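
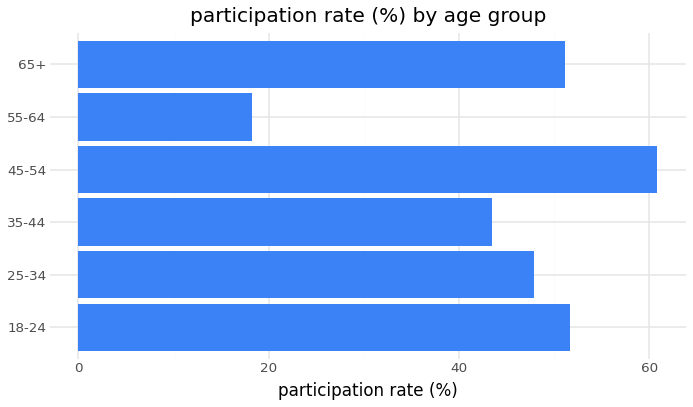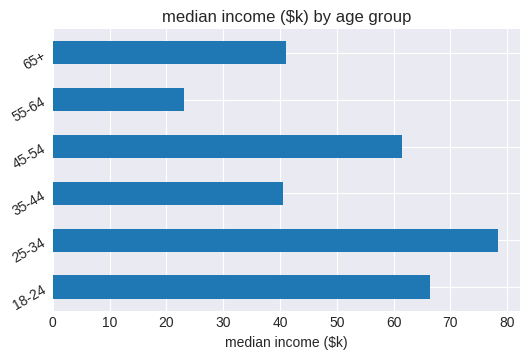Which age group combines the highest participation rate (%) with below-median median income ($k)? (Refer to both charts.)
65+

Chart 2 median median income ($k) ≈ 50; below-median age groups: 35-44, 55-64, 65+. Among those, 65+ has the highest participation rate (%) (≈ 50).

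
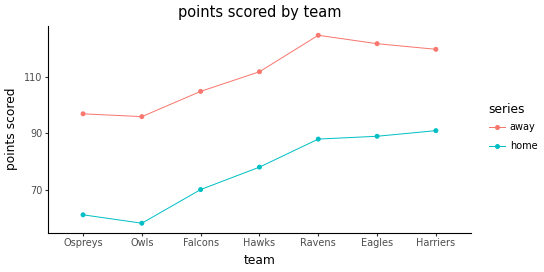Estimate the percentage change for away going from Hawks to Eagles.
≈ +9.1%

Hawks ≈ 110, Eagles ≈ 120; (120 − 110) / 110 ≈ +9.1%.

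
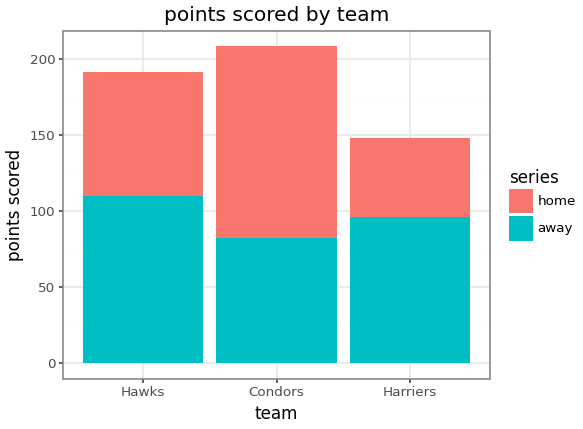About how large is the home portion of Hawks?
≈ 80

home top ≈ 200, bottom ≈ 120; segment ≈ 80.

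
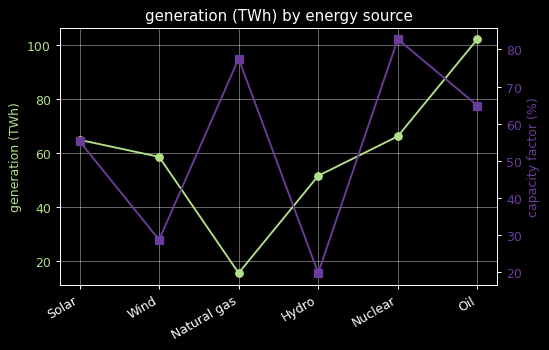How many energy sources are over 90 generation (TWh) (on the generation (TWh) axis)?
1

Above 90: Oil.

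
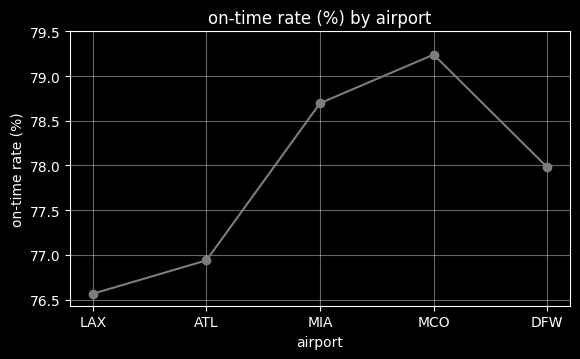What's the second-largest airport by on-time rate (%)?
MIA

Top 3: MCO ≈ 79.0, MIA ≈ 78.5, DFW ≈ 78.0.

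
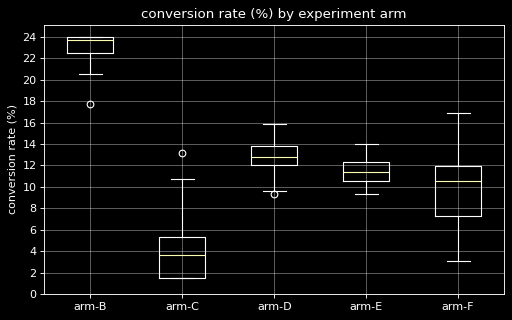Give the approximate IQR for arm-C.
≈ 4

Q3 ≈ 6, Q1 ≈ 2; IQR ≈ 4.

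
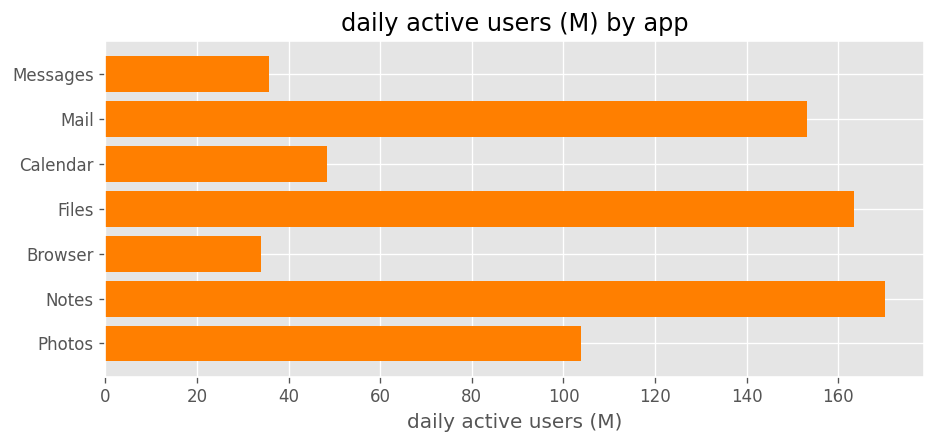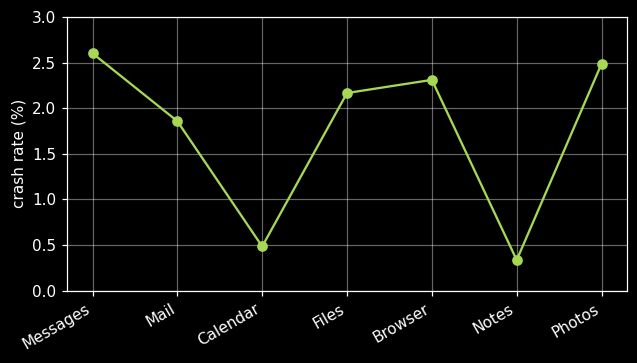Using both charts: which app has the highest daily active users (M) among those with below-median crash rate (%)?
Notes

Chart 2 median crash rate (%) ≈ 2; below-median apps: Mail, Calendar, Notes. Among those, Notes has the highest daily active users (M) (≈ 180).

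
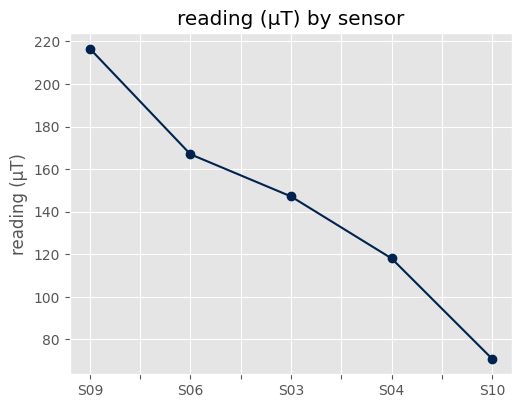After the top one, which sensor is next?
Top 3: S09 ≈ 220, S06 ≈ 160, S03 ≈ 140.

S06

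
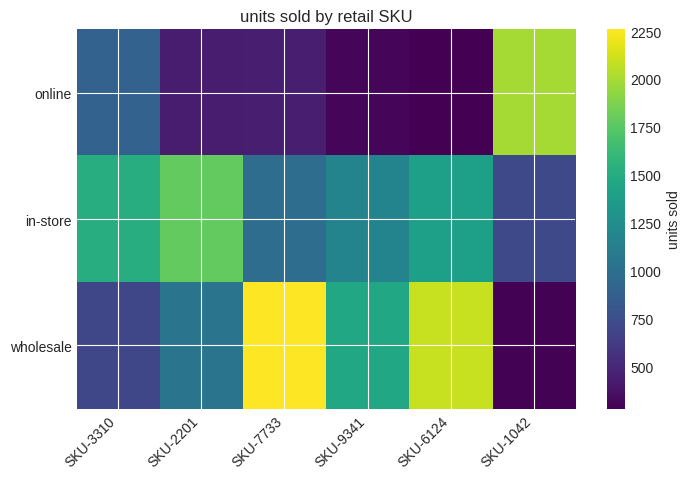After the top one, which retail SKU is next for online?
Top 3 for online: SKU-1042 ≈ 2000, SKU-3310 ≈ 800, SKU-7733 ≈ 400.

SKU-3310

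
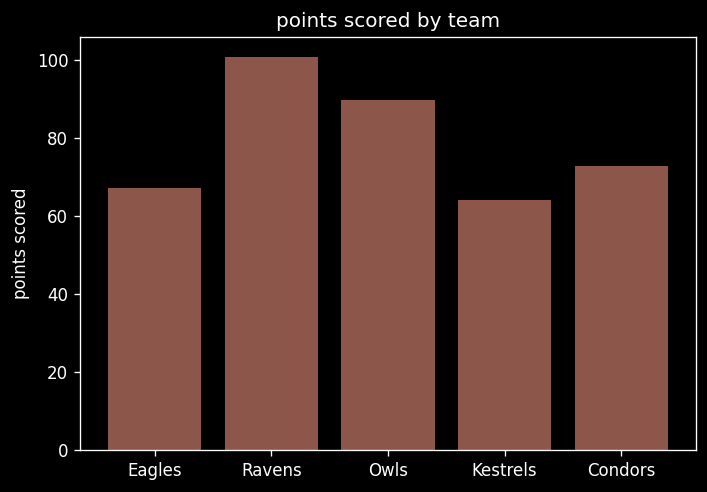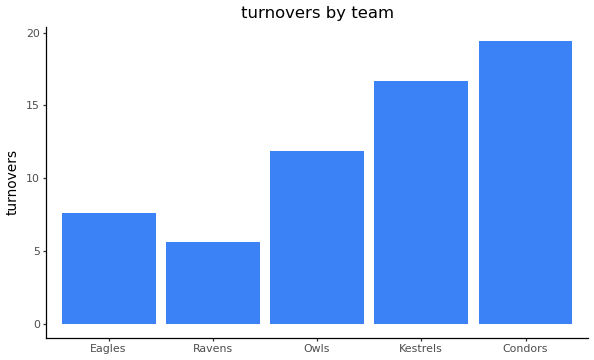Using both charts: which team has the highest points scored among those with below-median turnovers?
Chart 2 median turnovers ≈ 12; below-median teams: Eagles, Ravens. Among those, Ravens has the highest points scored (≈ 100).

Ravens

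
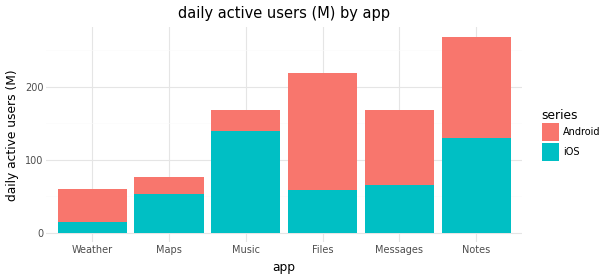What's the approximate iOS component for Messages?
iOS top ≈ 75, bottom ≈ 0; segment ≈ 75.

≈ 75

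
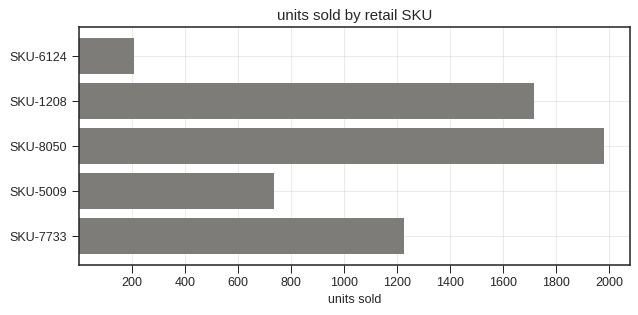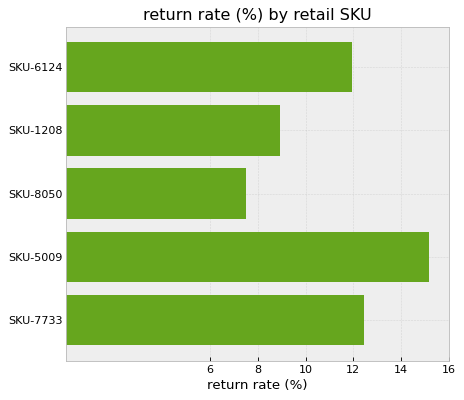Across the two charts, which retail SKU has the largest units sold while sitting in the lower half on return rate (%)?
Chart 2 median return rate (%) ≈ 12; below-median retail SKUs: SKU-1208, SKU-8050. Among those, SKU-8050 has the highest units sold (≈ 2000).

SKU-8050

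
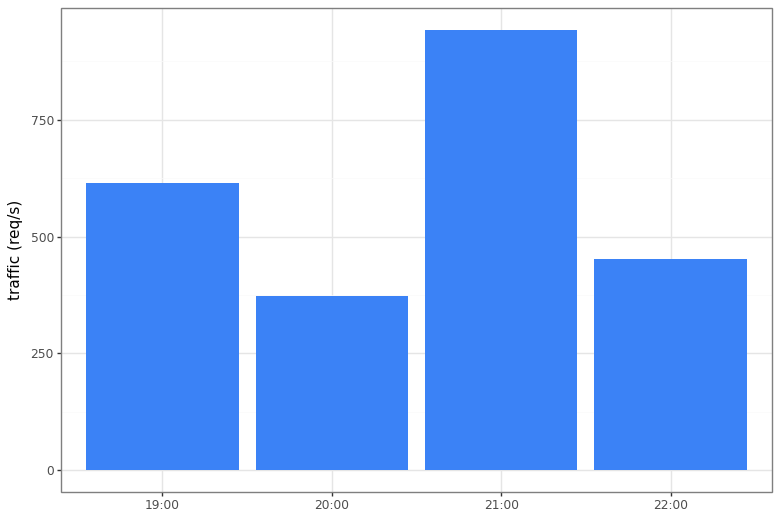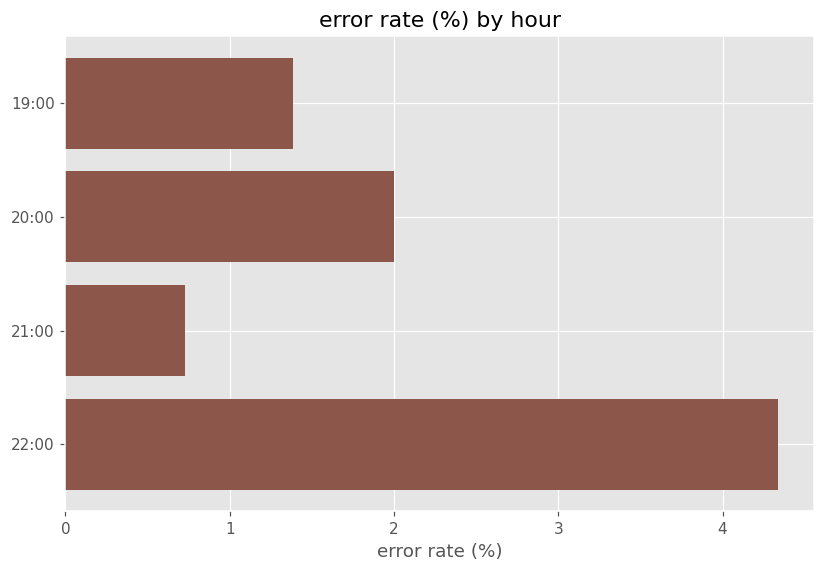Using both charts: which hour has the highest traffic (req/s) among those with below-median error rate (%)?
Chart 2 median error rate (%) ≈ 1.5; below-median hours: 19:00, 21:00. Among those, 21:00 has the highest traffic (req/s) (≈ 900).

21:00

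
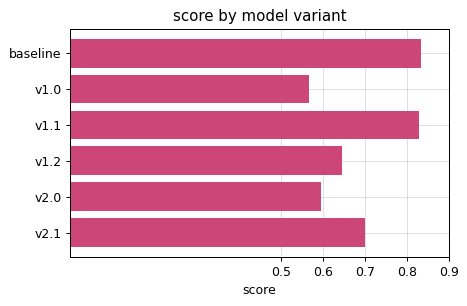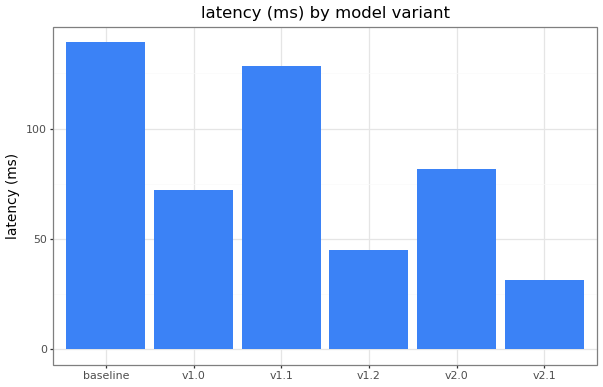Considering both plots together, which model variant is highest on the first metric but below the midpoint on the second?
Chart 2 median latency (ms) ≈ 80; below-median model variants: v1.0, v1.2, v2.1. Among those, v2.1 has the highest score (≈ 0.7).

v2.1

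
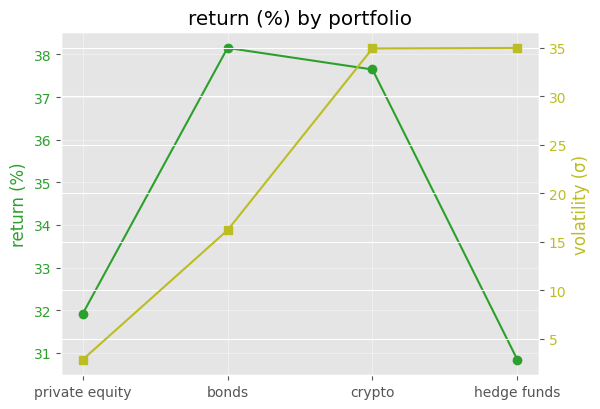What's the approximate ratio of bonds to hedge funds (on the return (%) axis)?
bonds ≈ 38, hedge funds ≈ 31; 38/31 ≈ 1.23.

≈ 1.23×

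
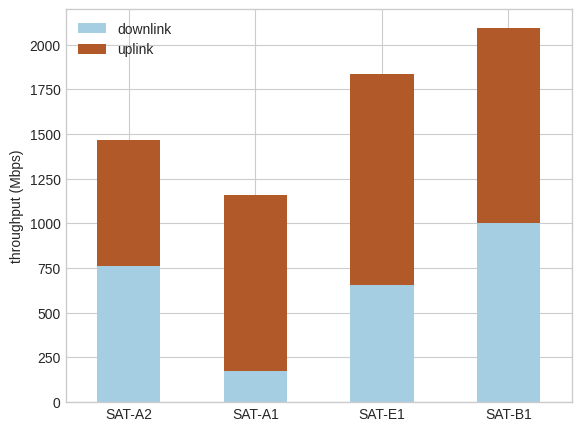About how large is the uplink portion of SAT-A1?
uplink top ≈ 1200, bottom ≈ 200; segment ≈ 1000.

≈ 1000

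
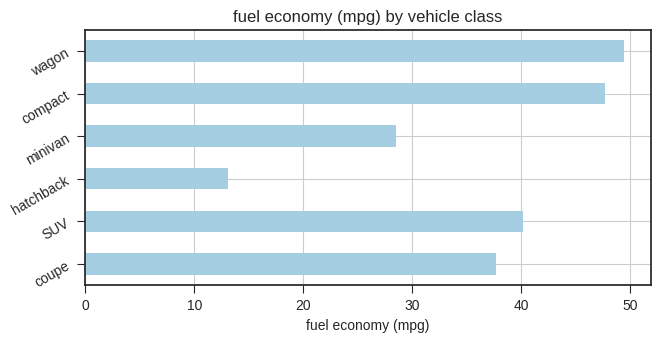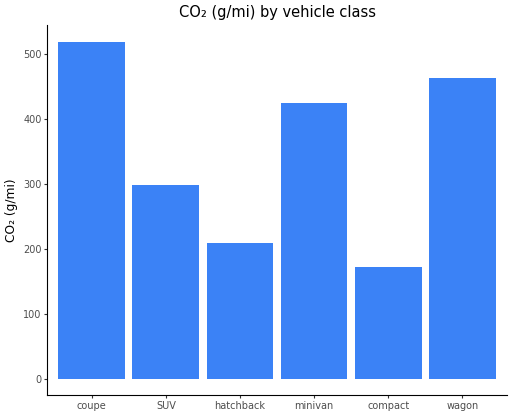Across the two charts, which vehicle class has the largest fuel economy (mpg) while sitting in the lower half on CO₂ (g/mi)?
Chart 2 median CO₂ (g/mi) ≈ 350; below-median vehicle classes: SUV, hatchback, compact. Among those, compact has the highest fuel economy (mpg) (≈ 50).

compact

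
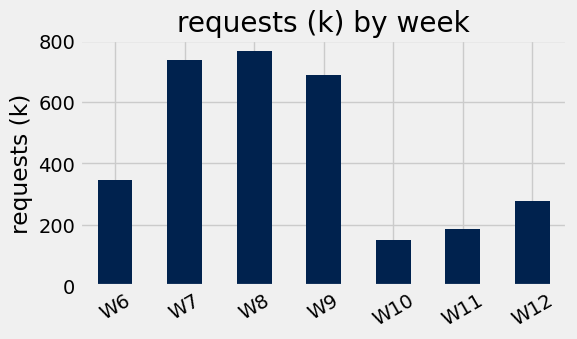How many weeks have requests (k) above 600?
3

Above 600: W7, W8, W9.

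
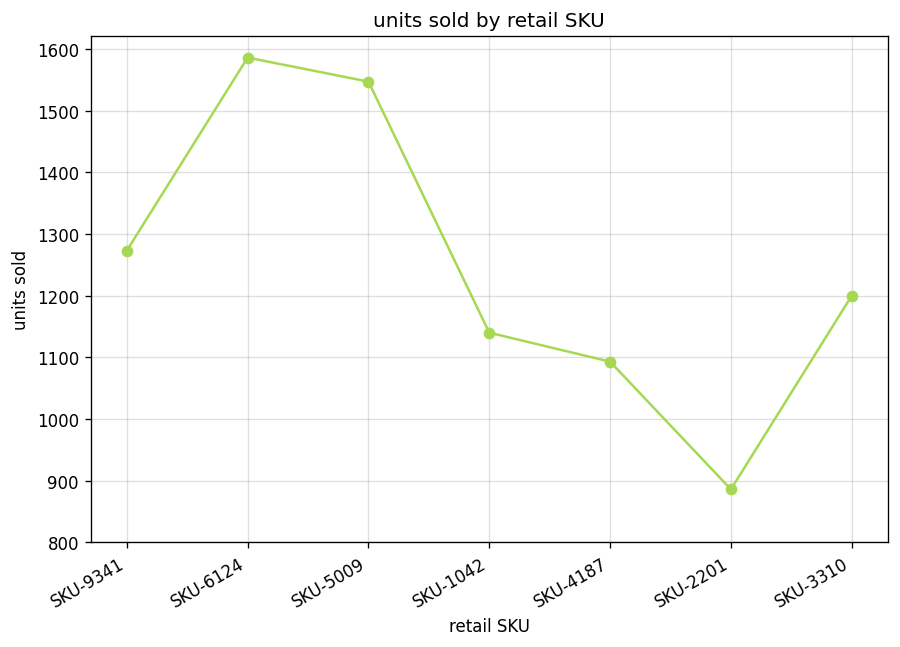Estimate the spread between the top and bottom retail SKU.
≈ 700

Max SKU-6124 ≈ 1600, min SKU-2201 ≈ 900; range ≈ 700.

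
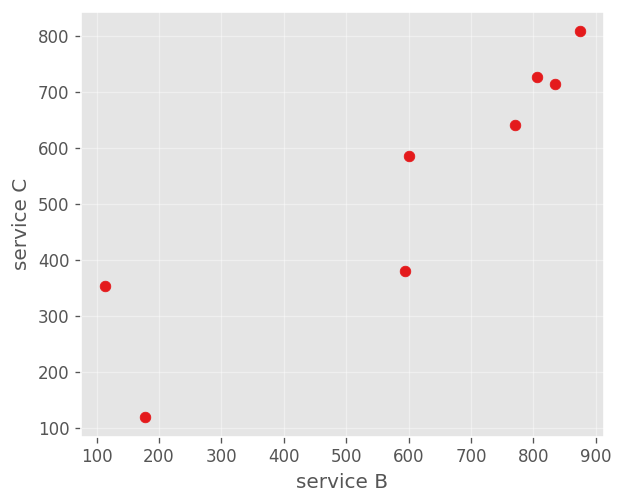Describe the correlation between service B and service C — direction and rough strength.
positive, strong

Points are positively correlated; strong (|r| ≈ 0.9).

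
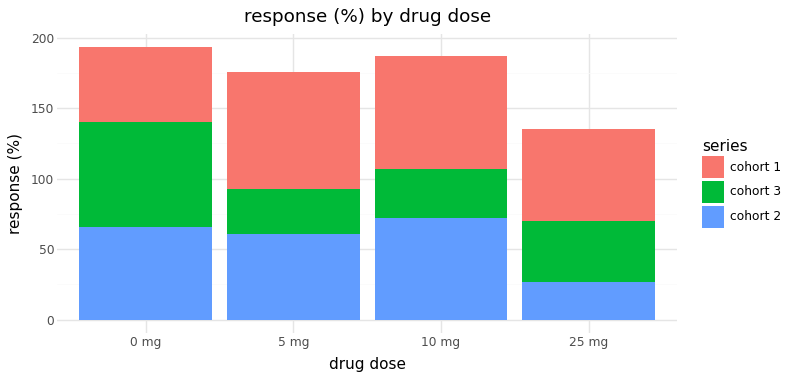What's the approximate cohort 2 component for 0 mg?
≈ 60

cohort 2 top ≈ 60, bottom ≈ 0; segment ≈ 60.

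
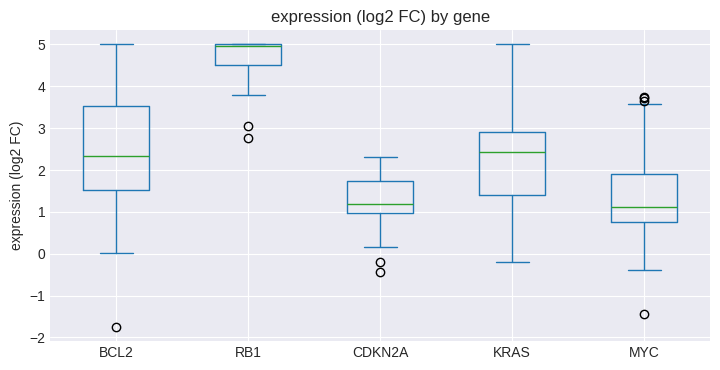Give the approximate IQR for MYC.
≈ 1.0

Q3 ≈ 2.0, Q1 ≈ 1.0; IQR ≈ 1.0.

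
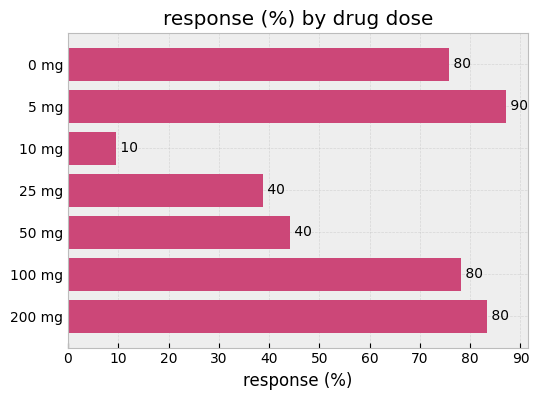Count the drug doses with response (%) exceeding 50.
4

Above 50: 0 mg, 5 mg, 100 mg, 200 mg.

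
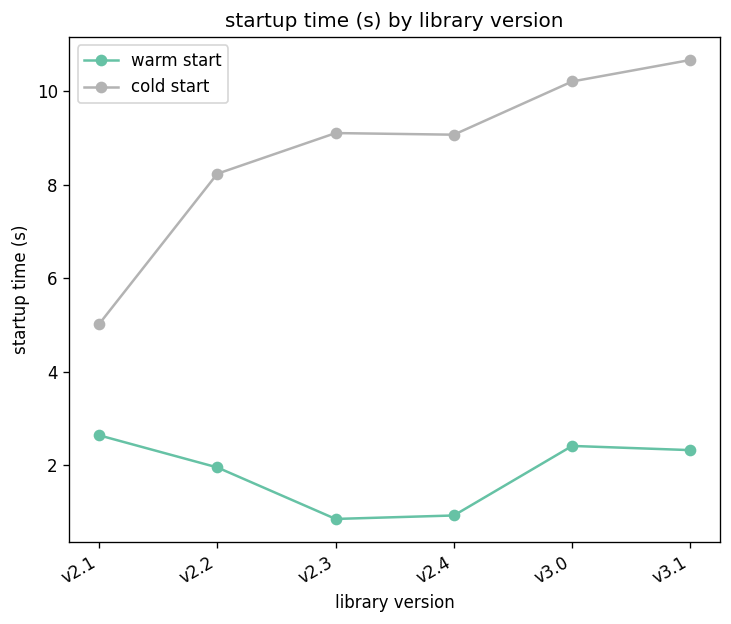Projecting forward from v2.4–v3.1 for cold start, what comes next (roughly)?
≈ 12

Last three: 9, 10, 11 → slope ≈ 1/step → next ≈ 12.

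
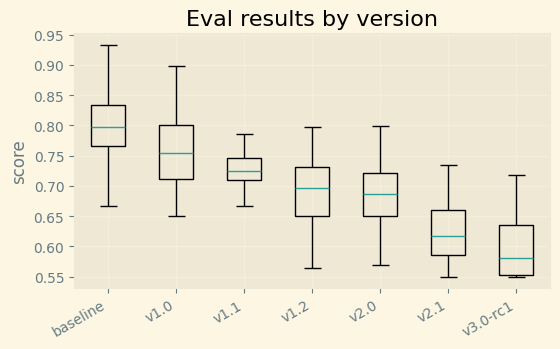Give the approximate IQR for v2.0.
≈ 0.08

Q3 ≈ 0.72, Q1 ≈ 0.64; IQR ≈ 0.08.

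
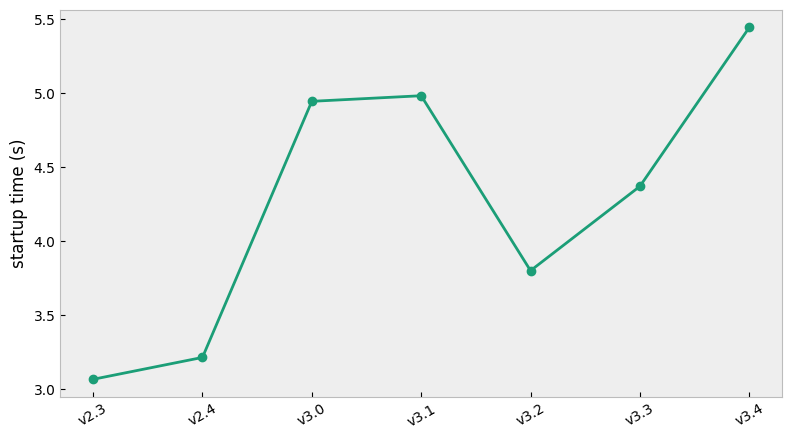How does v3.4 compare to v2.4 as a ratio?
v3.4 ≈ 5.4, v2.4 ≈ 3.2; 5.4/3.2 ≈ 1.69.

≈ 1.69×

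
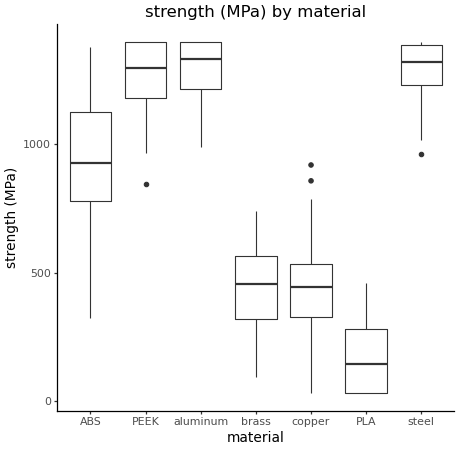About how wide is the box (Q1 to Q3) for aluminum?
≈ 200

Q3 ≈ 1400, Q1 ≈ 1200; IQR ≈ 200.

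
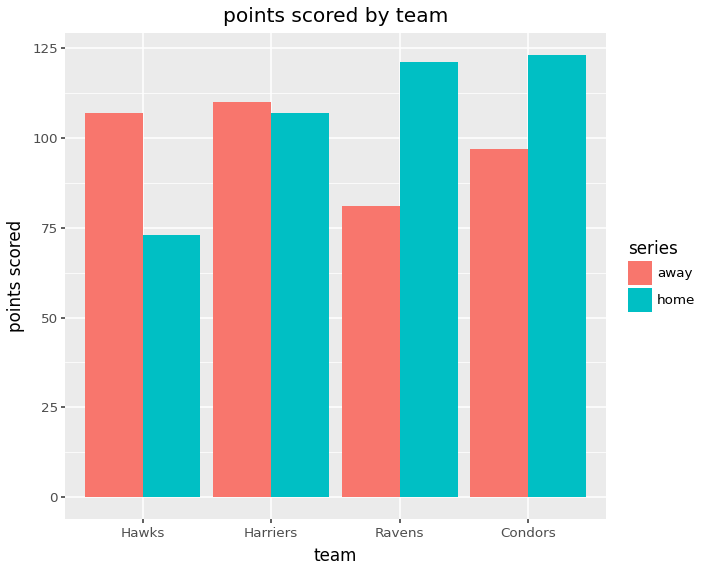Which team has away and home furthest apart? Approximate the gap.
Ravens, ≈ 40

Ravens: away ≈ 80, home ≈ 120 → gap ≈ 40. Next-largest (Hawks) is only ≈ 20.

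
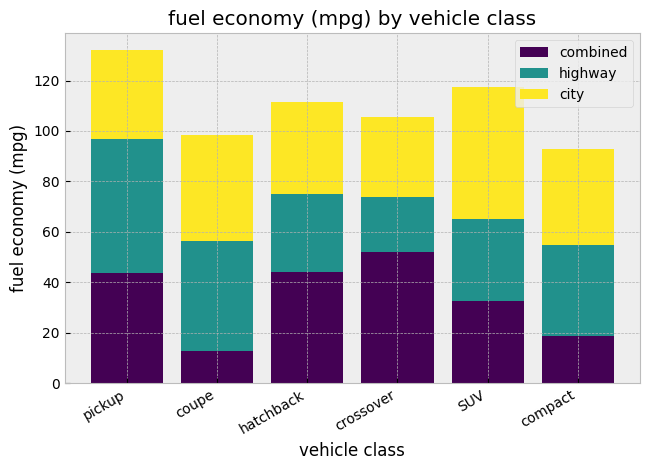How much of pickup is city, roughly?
≈ 40

city top ≈ 140, bottom ≈ 100; segment ≈ 40.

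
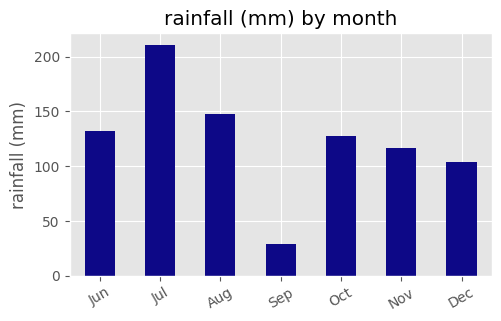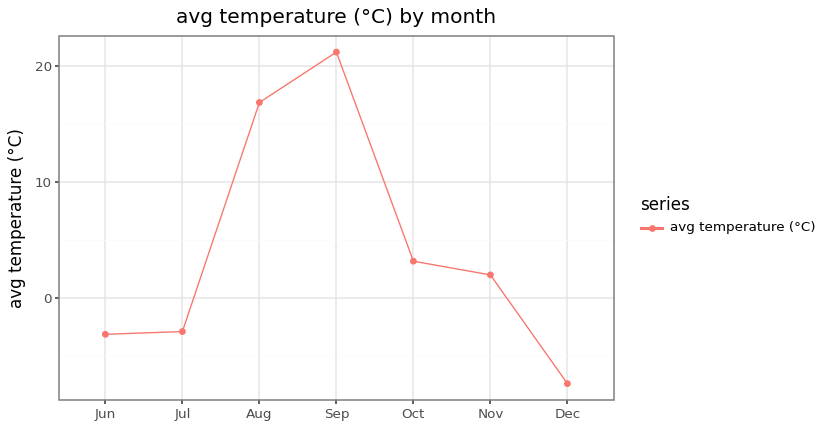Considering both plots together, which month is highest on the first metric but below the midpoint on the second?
Chart 2 median avg temperature (°C) ≈ 2; below-median months: Jun, Jul, Dec. Among those, Jul has the highest rainfall (mm) (≈ 220).

Jul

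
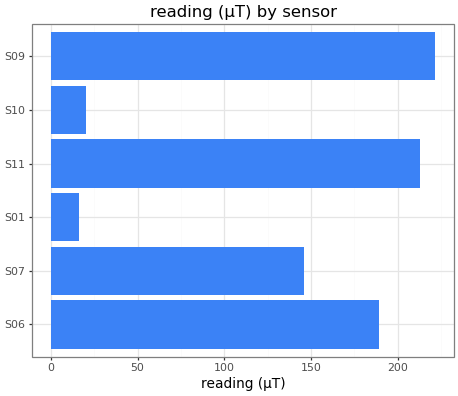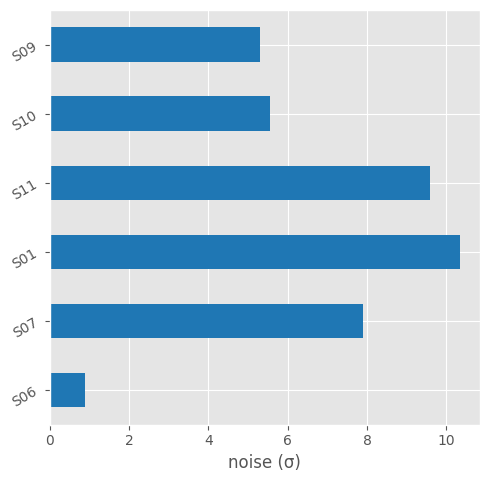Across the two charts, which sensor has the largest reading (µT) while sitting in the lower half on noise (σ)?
Chart 2 median noise (σ) ≈ 7; below-median sensors: S06, S10, S09. Among those, S09 has the highest reading (µT) (≈ 225).

S09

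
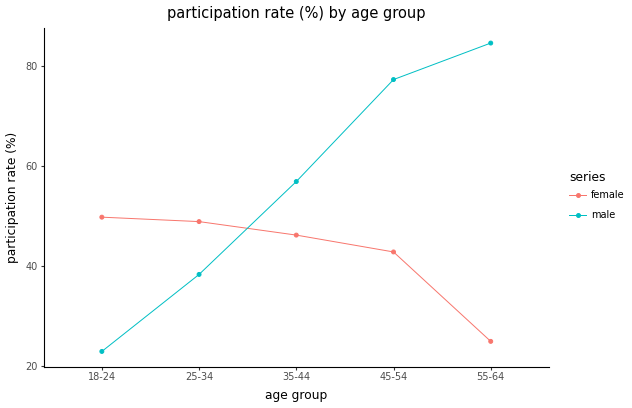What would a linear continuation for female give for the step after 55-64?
Last three: 50, 40, 20 → slope ≈ -15/step → next ≈ 5.

≈ 5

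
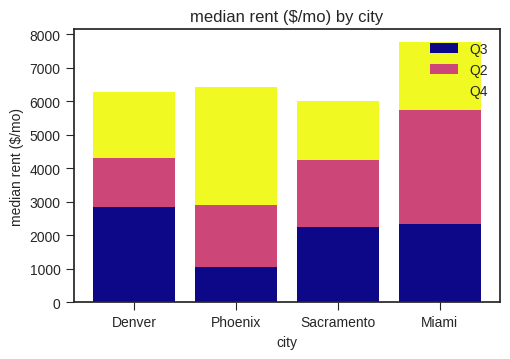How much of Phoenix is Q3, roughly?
Q3 top ≈ 1000, bottom ≈ 0; segment ≈ 1000.

≈ 1000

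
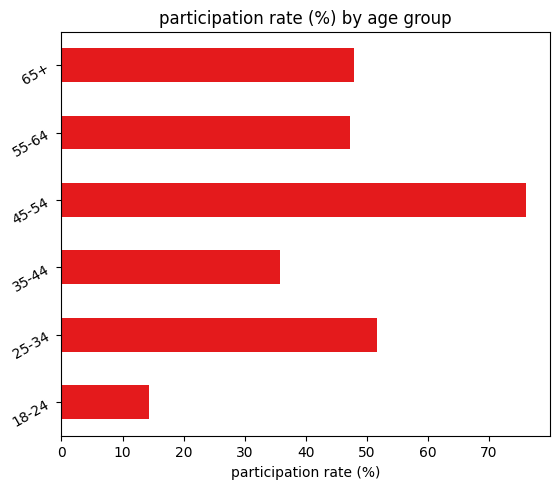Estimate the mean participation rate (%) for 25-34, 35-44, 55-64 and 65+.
(50 + 40 + 50 + 50) / 4 ≈ 48.

≈ 48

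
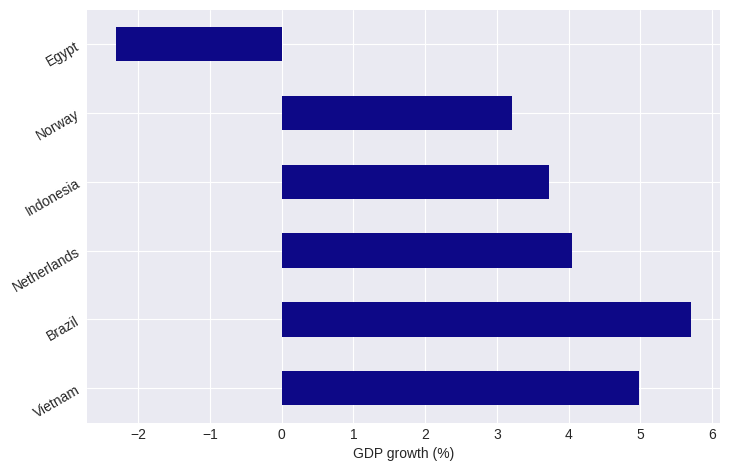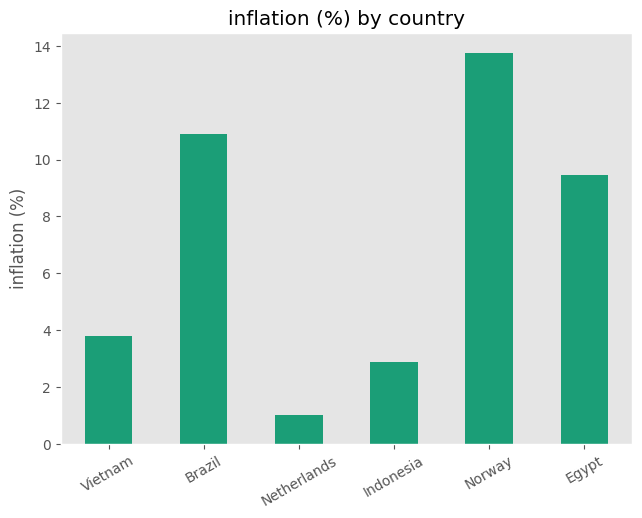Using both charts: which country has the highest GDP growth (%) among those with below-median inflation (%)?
Vietnam

Chart 2 median inflation (%) ≈ 6; below-median countries: Vietnam, Netherlands, Indonesia. Among those, Vietnam has the highest GDP growth (%) (≈ 5).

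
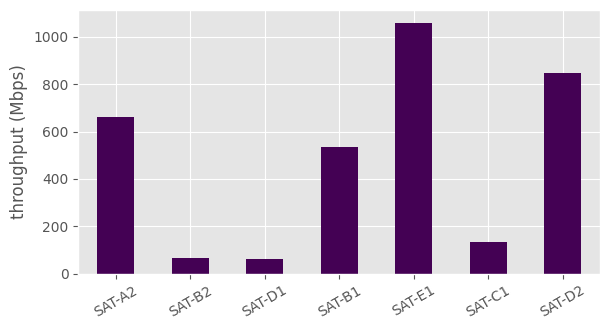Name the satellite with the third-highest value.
SAT-A2

Top 4: SAT-E1 ≈ 1100, SAT-D2 ≈ 800, SAT-A2 ≈ 700, SAT-B1 ≈ 500.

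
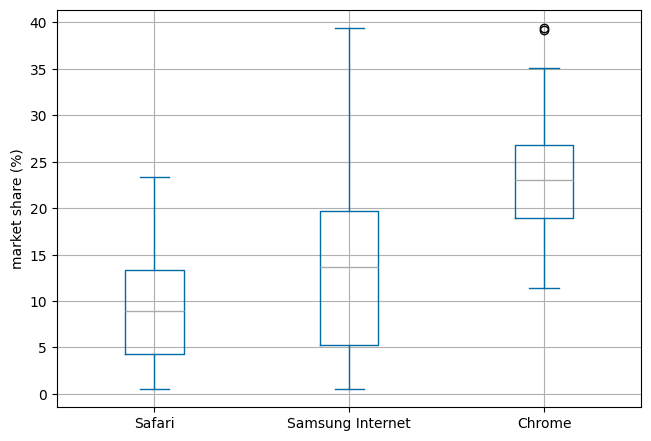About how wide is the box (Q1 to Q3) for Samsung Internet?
Q3 ≈ 20, Q1 ≈ 6; IQR ≈ 14.

≈ 14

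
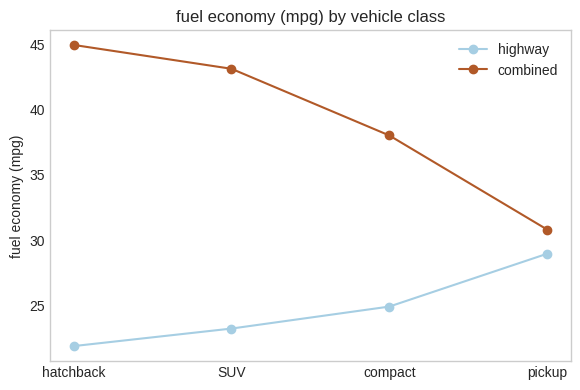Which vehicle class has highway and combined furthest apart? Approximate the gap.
hatchback, ≈ 22 mpg

hatchback: highway ≈ 22, combined ≈ 44 → gap ≈ 22. Next-largest (SUV) is only ≈ 20.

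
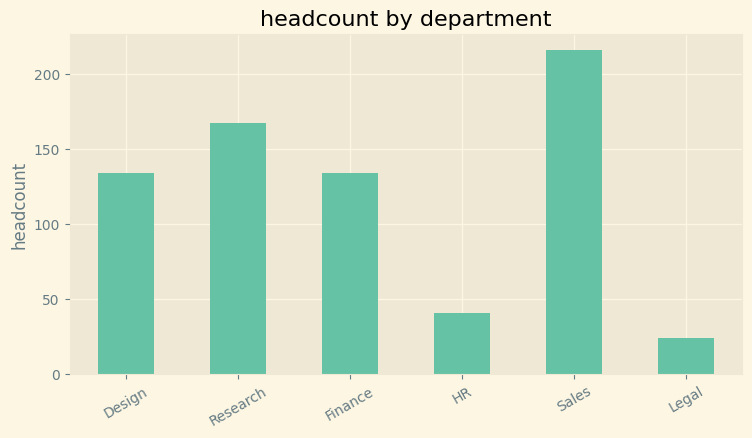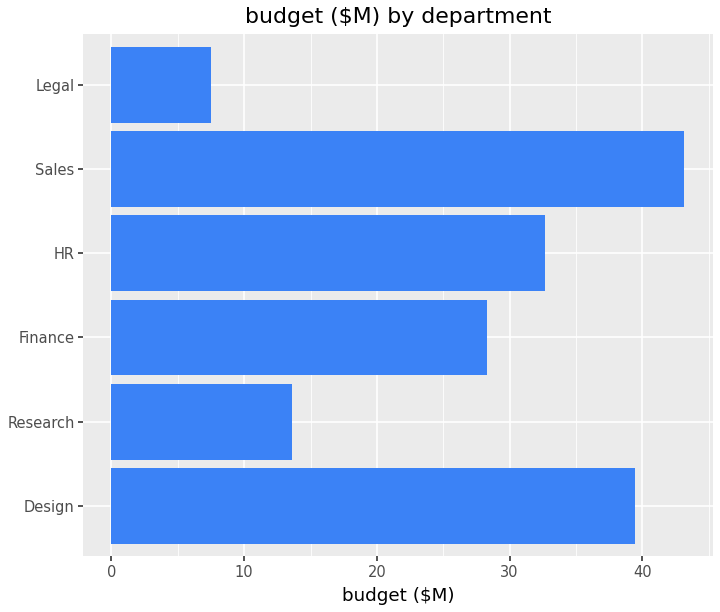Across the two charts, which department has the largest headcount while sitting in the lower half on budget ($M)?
Chart 2 median budget ($M) ≈ 30; below-median departments: Research, Finance, Legal. Among those, Research has the highest headcount (≈ 160).

Research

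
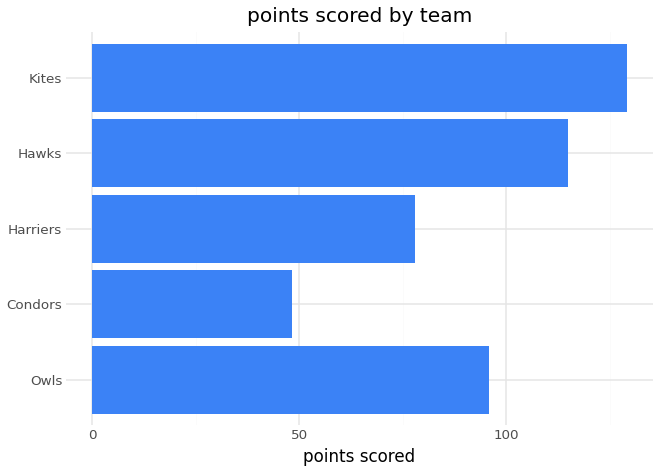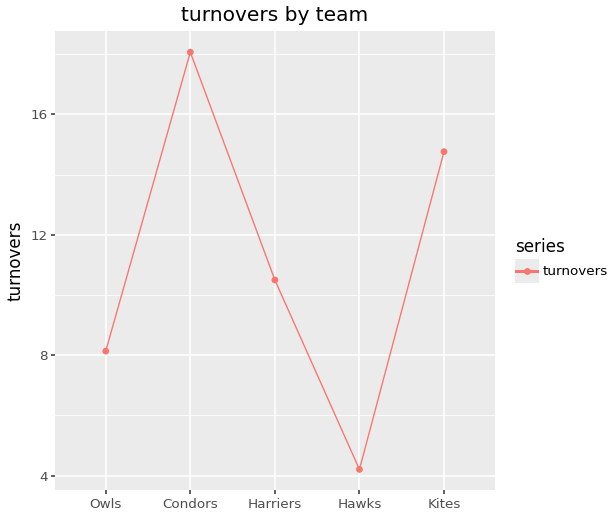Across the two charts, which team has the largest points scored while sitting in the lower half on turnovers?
Chart 2 median turnovers ≈ 10; below-median teams: Owls, Hawks. Among those, Hawks has the highest points scored (≈ 120).

Hawks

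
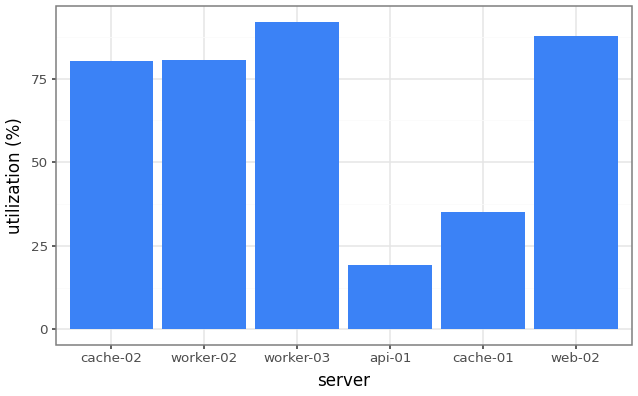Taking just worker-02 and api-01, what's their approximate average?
≈ 50

(80 + 20) / 2 ≈ 50.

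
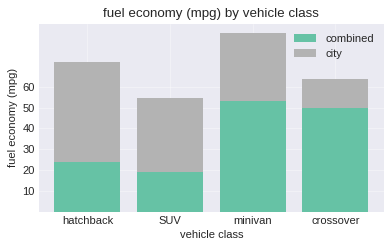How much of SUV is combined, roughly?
combined top ≈ 20, bottom ≈ 0; segment ≈ 20.

≈ 20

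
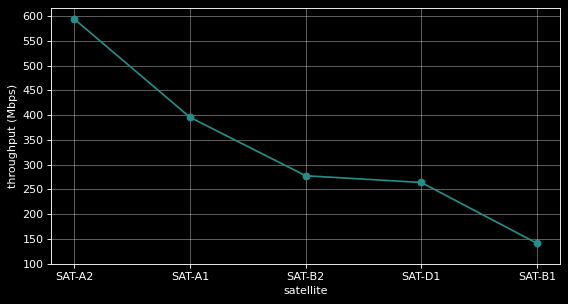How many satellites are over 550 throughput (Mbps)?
Above 550: SAT-A2.

1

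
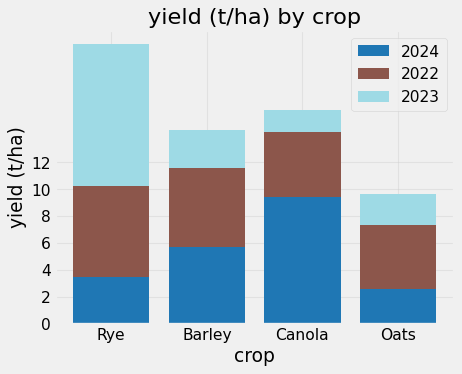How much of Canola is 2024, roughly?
≈ 10

2024 top ≈ 10, bottom ≈ 0; segment ≈ 10.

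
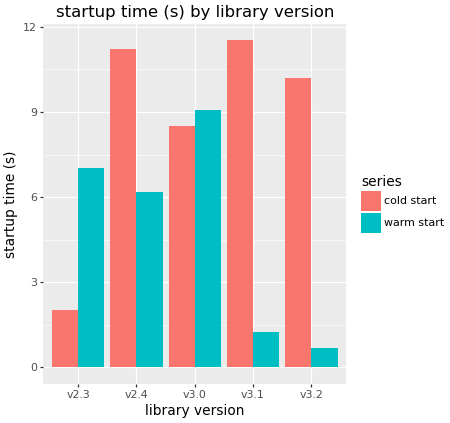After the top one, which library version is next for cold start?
Top 3 for cold start: v3.1 ≈ 12, v2.4 ≈ 11, v3.2 ≈ 10.

v2.4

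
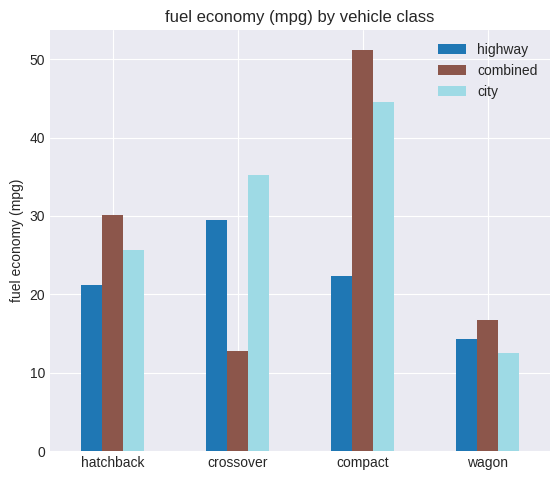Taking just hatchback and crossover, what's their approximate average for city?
(25 + 35) / 2 ≈ 30.

≈ 30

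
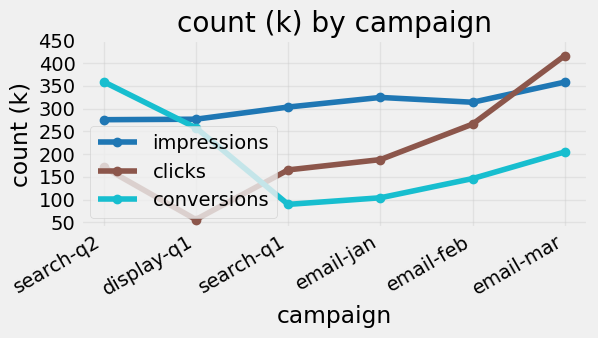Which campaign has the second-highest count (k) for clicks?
Top 3 for clicks: email-mar ≈ 400, email-feb ≈ 250, email-jan ≈ 200.

email-feb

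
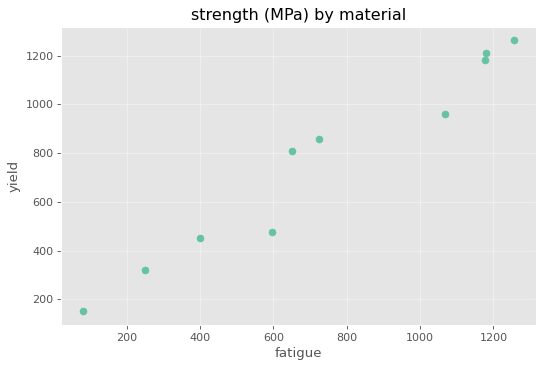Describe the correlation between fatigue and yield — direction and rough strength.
positive, strong

Points are positively correlated; strong (|r| ≈ 1.0).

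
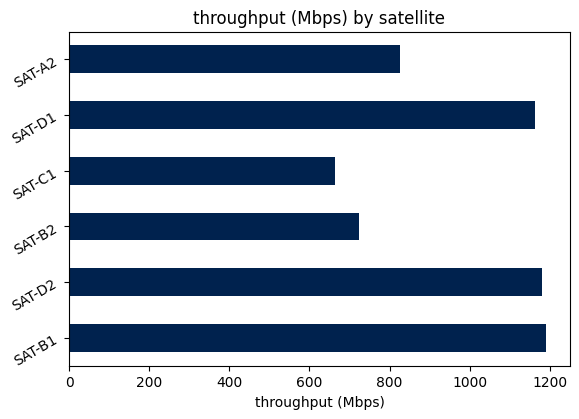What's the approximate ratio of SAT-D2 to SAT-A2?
≈ 1.5×

SAT-D2 ≈ 1200, SAT-A2 ≈ 800; 1200/800 ≈ 1.5.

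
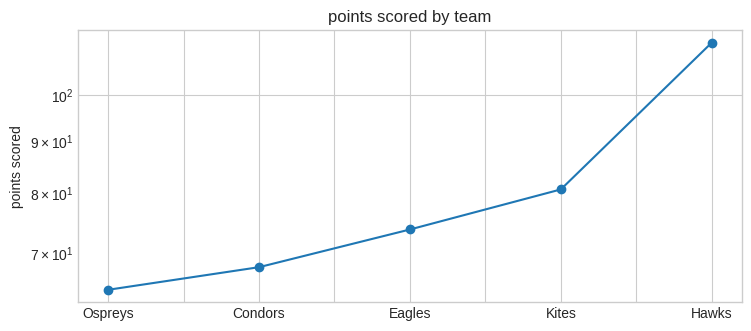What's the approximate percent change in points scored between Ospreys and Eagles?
≈ +15.4%

Ospreys ≈ 65, Eagles ≈ 75; (75 − 65) / 65 ≈ +15.4%.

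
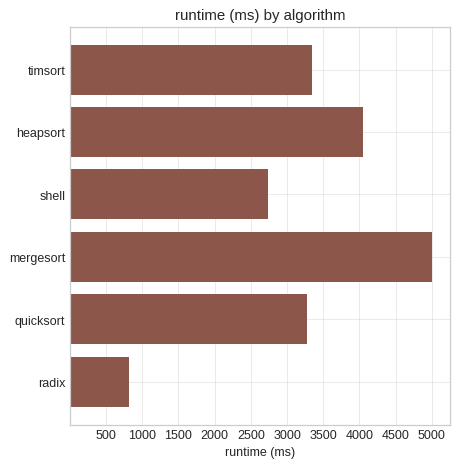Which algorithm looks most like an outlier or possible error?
radix ≈ 1000; the rest sit between ≈ 2500 and ≈ 5000.

radix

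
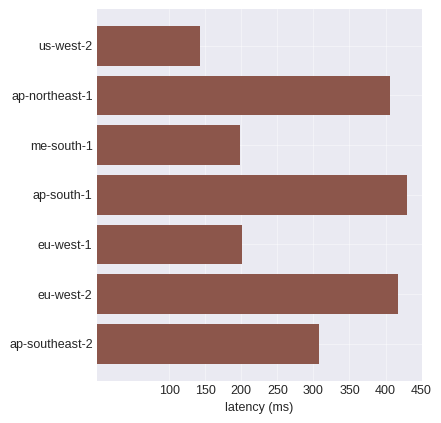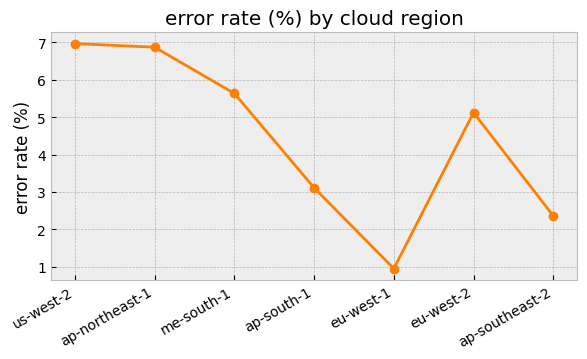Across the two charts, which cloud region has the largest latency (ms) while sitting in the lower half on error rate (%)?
Chart 2 median error rate (%) ≈ 5; below-median cloud regions: ap-south-1, eu-west-1, ap-southeast-2. Among those, ap-south-1 has the highest latency (ms) (≈ 450).

ap-south-1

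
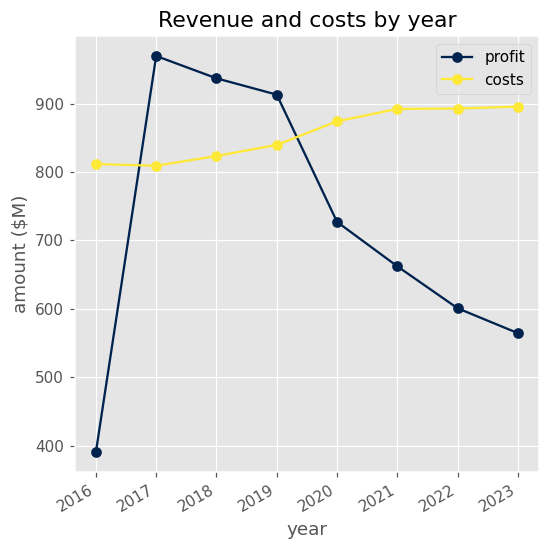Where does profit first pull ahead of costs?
2016: profit ≈ 400 vs costs ≈ 800 (not yet); 2017: profit ≈ 950 vs costs ≈ 800 (first crossover).

2017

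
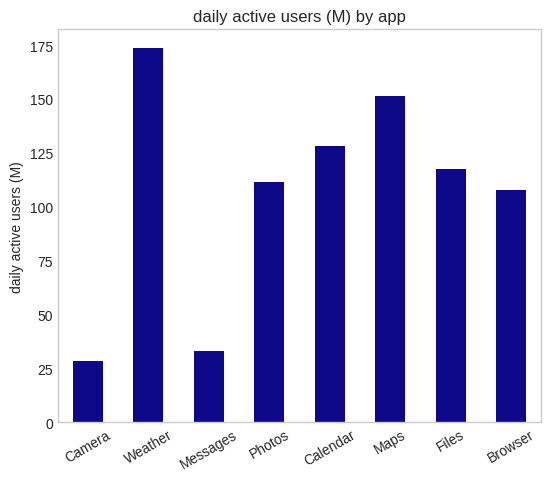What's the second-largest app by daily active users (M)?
Maps

Top 3: Weather ≈ 180, Maps ≈ 160, Calendar ≈ 120.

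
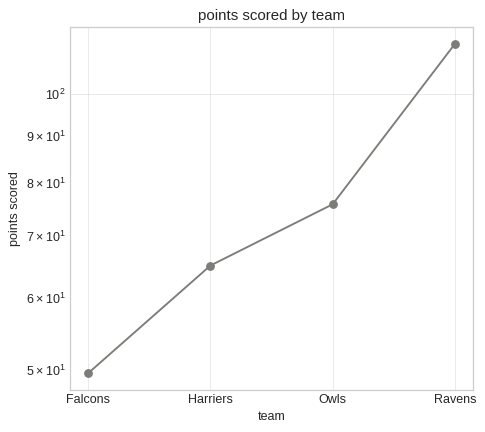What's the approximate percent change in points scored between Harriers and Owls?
Harriers ≈ 70, Owls ≈ 80; (80 − 70) / 70 ≈ +14.3%.

≈ +14.3%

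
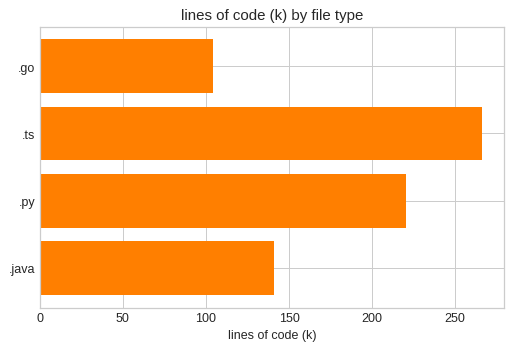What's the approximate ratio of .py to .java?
≈ 1.5×

.py ≈ 225, .java ≈ 150; 225/150 ≈ 1.5.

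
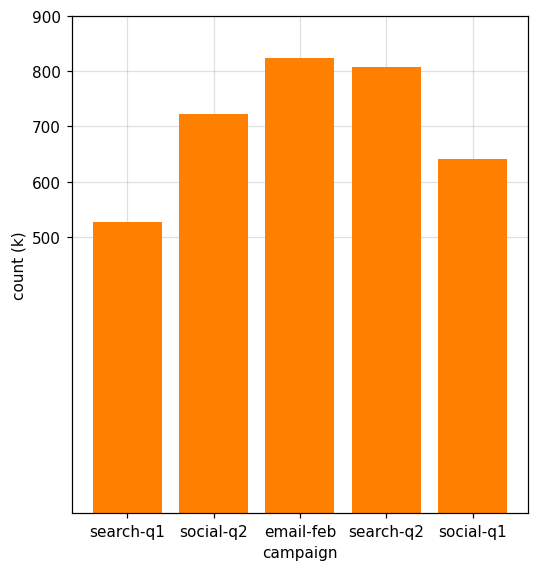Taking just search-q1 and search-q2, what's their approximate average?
(500 + 800) / 2 ≈ 650.

≈ 650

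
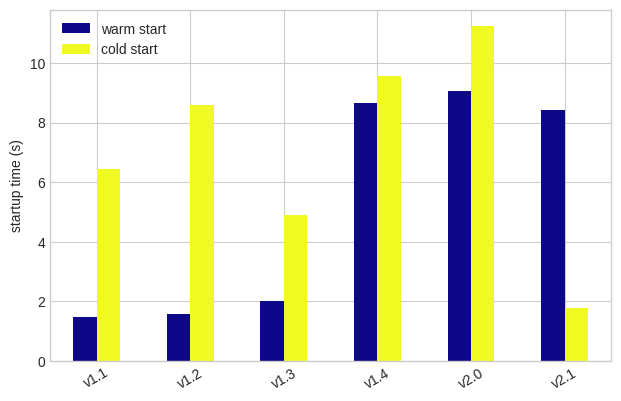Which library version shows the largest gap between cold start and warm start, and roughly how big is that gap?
v1.2, ≈ 7 s

v1.2: cold start ≈ 9, warm start ≈ 2 → gap ≈ 7. Next-largest (v2.1) is only ≈ 6.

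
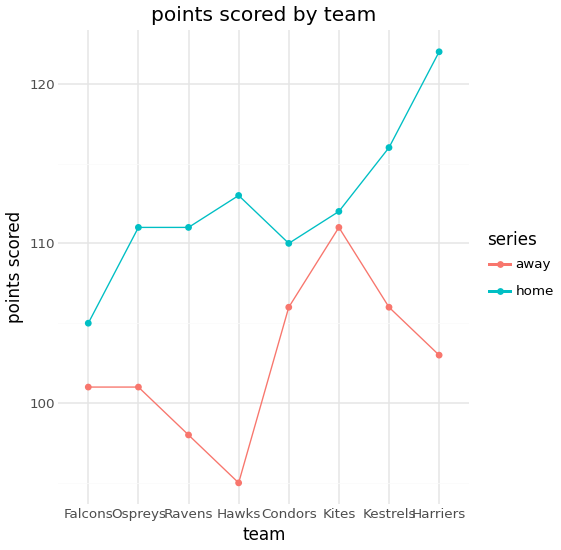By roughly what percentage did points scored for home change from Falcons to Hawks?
Falcons ≈ 105, Hawks ≈ 115; (115 − 105) / 105 ≈ +9.5%.

≈ +9.5%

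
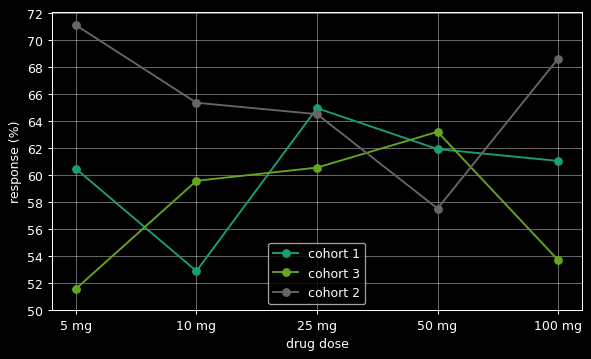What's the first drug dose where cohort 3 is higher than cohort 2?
50 mg

25 mg: cohort 3 ≈ 60 vs cohort 2 ≈ 64 (not yet); 50 mg: cohort 3 ≈ 64 vs cohort 2 ≈ 58 (first crossover).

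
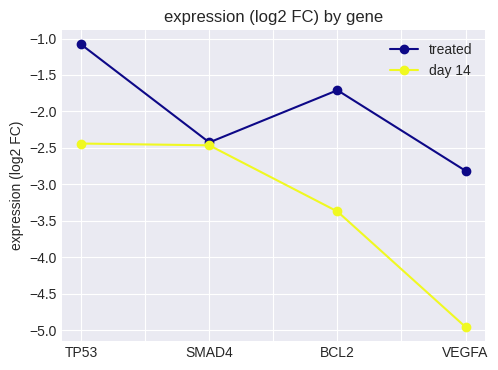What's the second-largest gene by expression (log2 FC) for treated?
Top 3 for treated: TP53 ≈ -1.0, BCL2 ≈ -1.5, SMAD4 ≈ -2.5.

BCL2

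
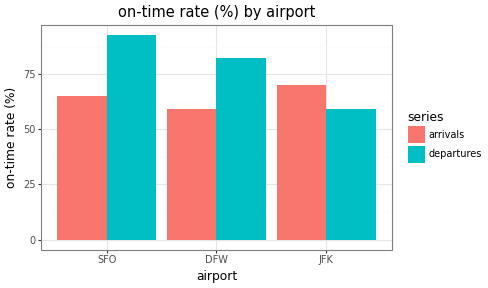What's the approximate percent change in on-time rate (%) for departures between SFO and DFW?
≈ -11.1%

SFO ≈ 90, DFW ≈ 80; (80 − 90) / 90 ≈ -11.1%.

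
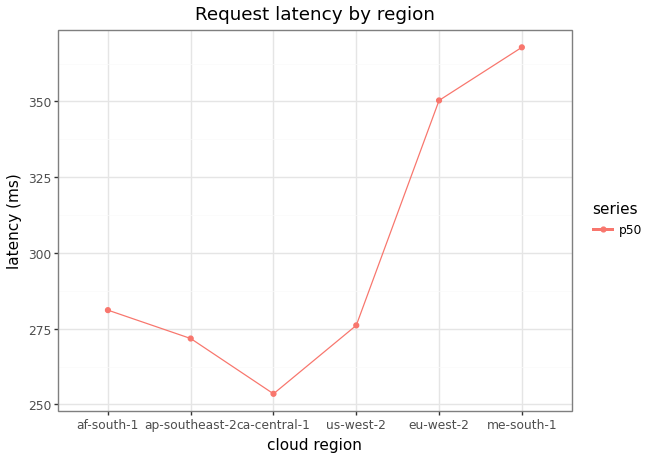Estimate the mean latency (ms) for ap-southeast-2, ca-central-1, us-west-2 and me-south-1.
(270 + 250 + 280 + 370) / 4 ≈ 292.

≈ 292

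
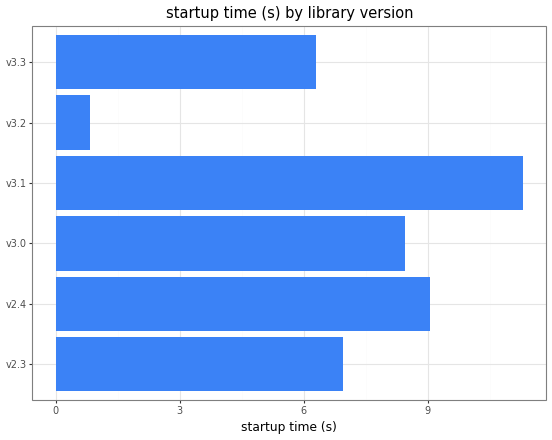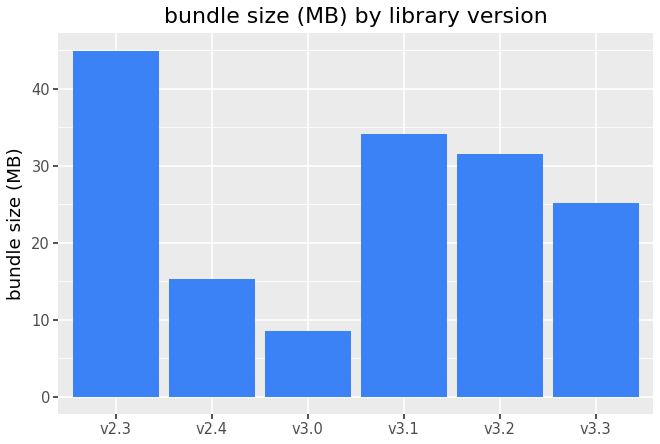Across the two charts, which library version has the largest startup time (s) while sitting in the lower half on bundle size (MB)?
v2.4

Chart 2 median bundle size (MB) ≈ 30; below-median library versions: v2.4, v3.0, v3.3. Among those, v2.4 has the highest startup time (s) (≈ 10).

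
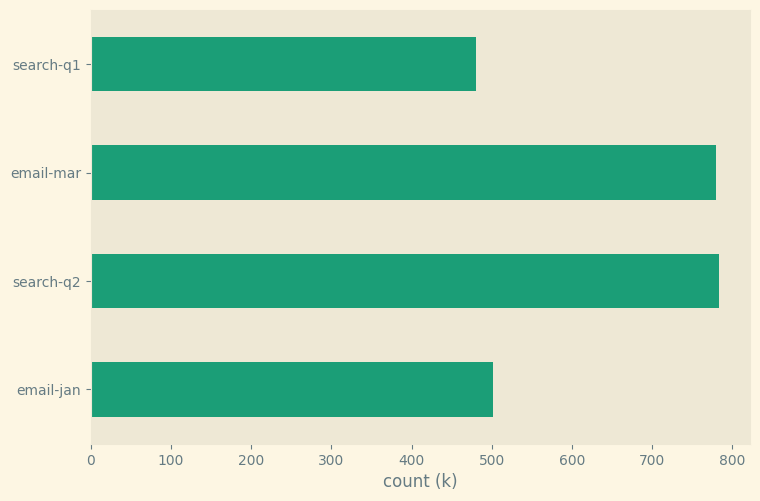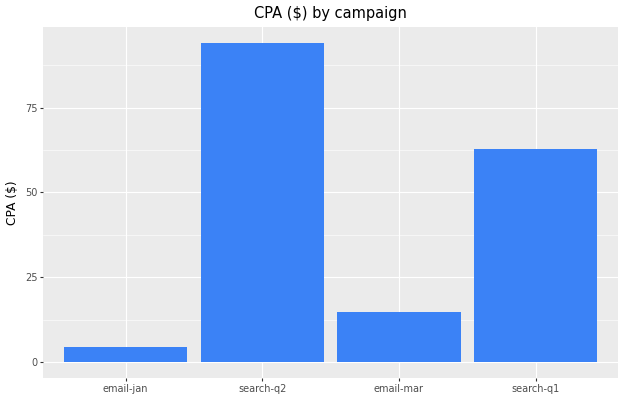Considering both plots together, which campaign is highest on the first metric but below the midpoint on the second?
email-mar

Chart 2 median CPA ($) ≈ 40; below-median campaigns: email-jan, email-mar. Among those, email-mar has the highest count (k) (≈ 800).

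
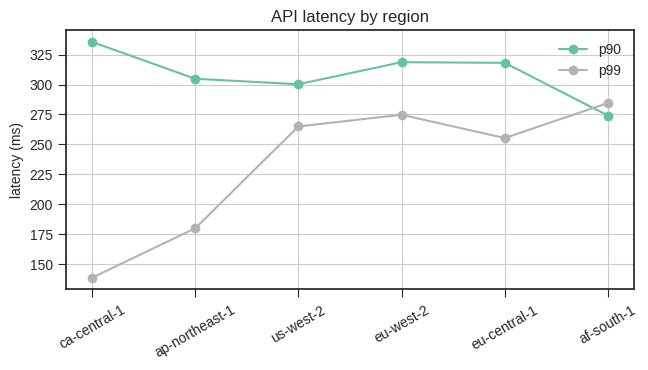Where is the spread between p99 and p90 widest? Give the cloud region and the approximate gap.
ca-central-1: p99 ≈ 140, p90 ≈ 340 → gap ≈ 200. Next-largest (ap-northeast-1) is only ≈ 120.

ca-central-1, ≈ 200 ms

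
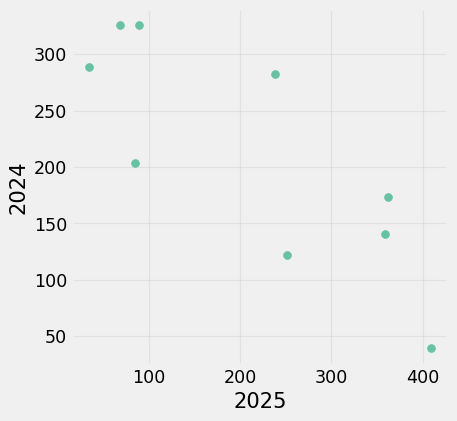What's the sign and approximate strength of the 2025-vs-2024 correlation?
negative, strong

Points are negatively correlated; strong (|r| ≈ 0.8).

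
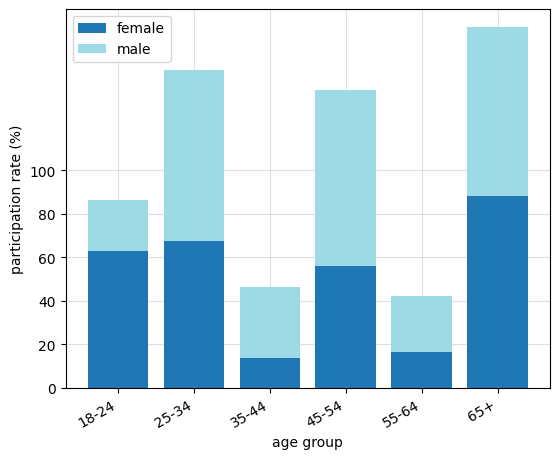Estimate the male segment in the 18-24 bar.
male top ≈ 80, bottom ≈ 60; segment ≈ 20.

≈ 20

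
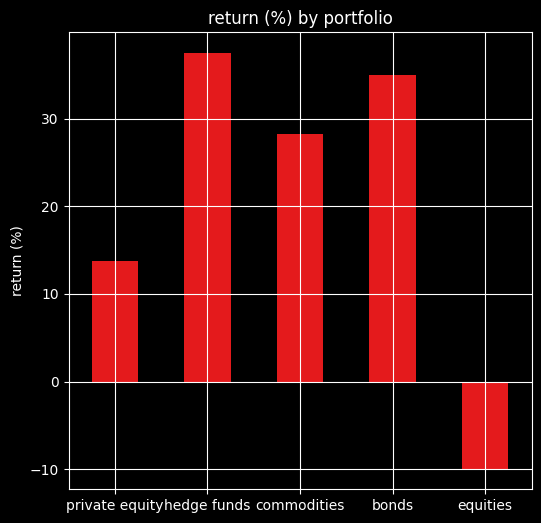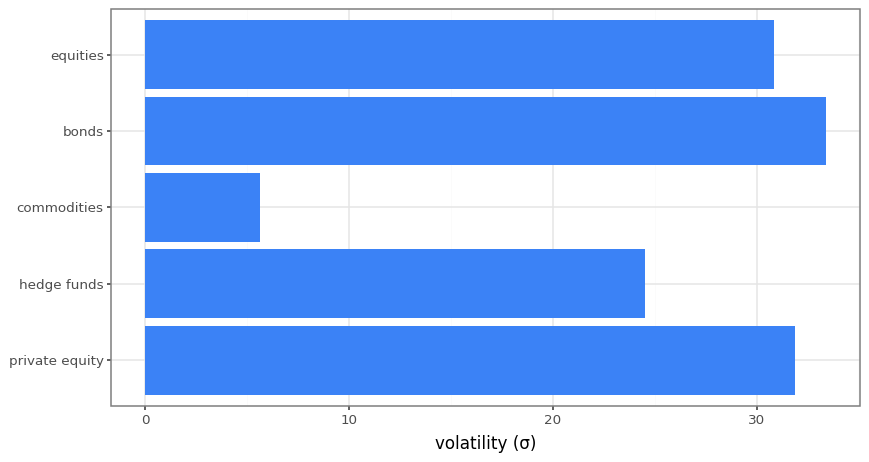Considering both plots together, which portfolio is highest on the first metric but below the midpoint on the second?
Chart 2 median volatility (σ) ≈ 30; below-median portfolios: hedge funds, commodities. Among those, hedge funds has the highest return (%) (≈ 35).

hedge funds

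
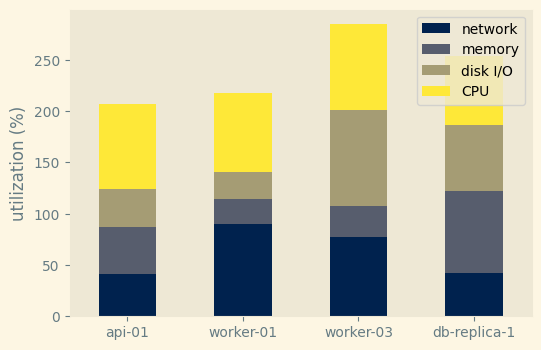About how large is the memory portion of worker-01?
≈ 25

memory top ≈ 125, bottom ≈ 100; segment ≈ 25.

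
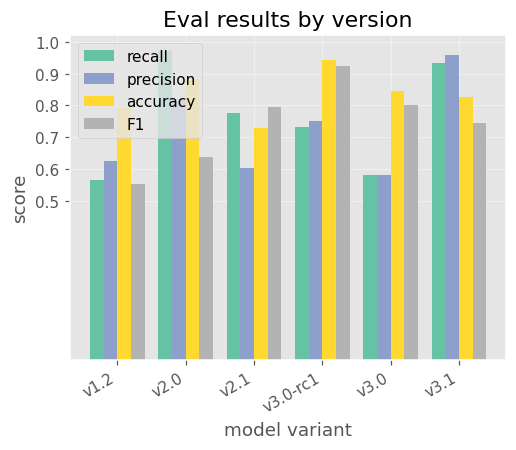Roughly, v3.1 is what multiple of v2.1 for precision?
v3.1 ≈ 1.0, v2.1 ≈ 0.6; 1.0/0.6 ≈ 1.67.

≈ 1.67×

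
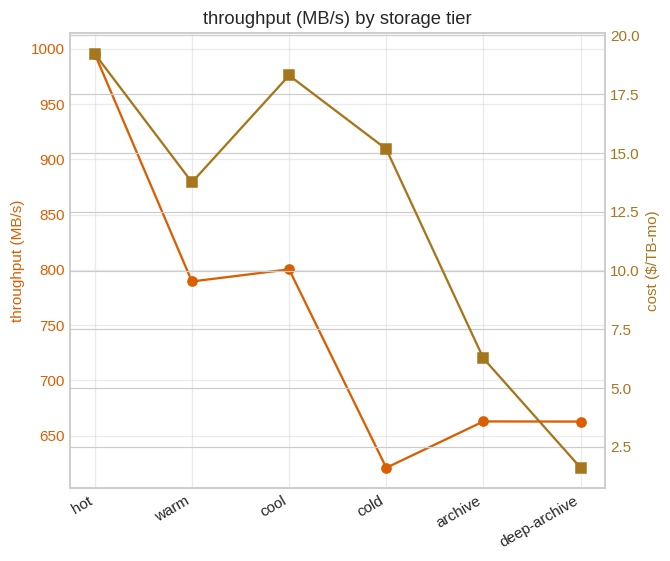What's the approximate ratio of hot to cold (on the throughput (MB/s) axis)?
≈ 1.67×

hot ≈ 1000, cold ≈ 600; 1000/600 ≈ 1.67.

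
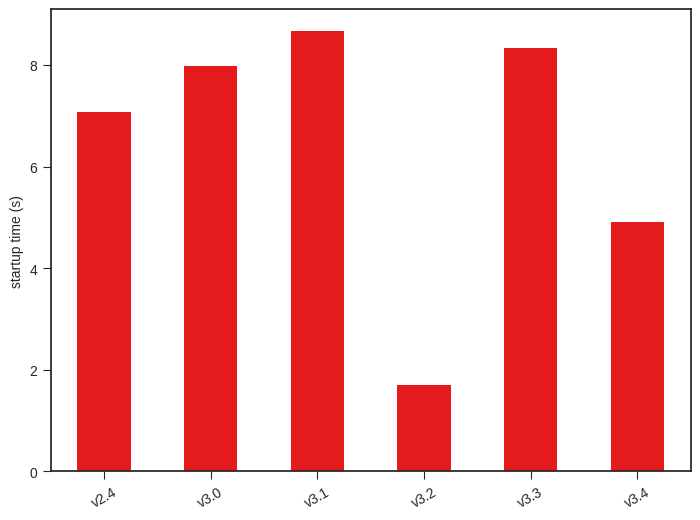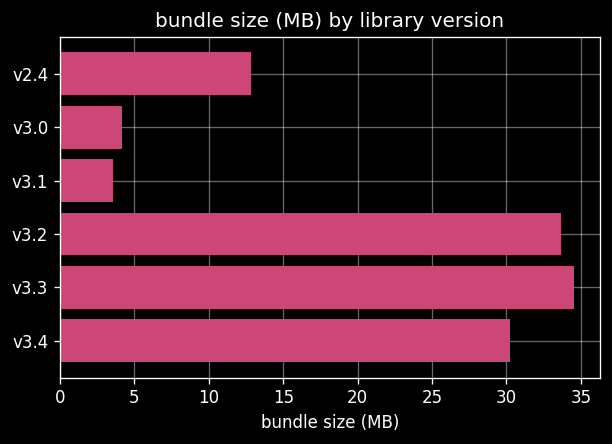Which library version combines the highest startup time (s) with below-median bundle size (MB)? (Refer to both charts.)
Chart 2 median bundle size (MB) ≈ 20; below-median library versions: v2.4, v3.0, v3.1. Among those, v3.1 has the highest startup time (s) (≈ 9).

v3.1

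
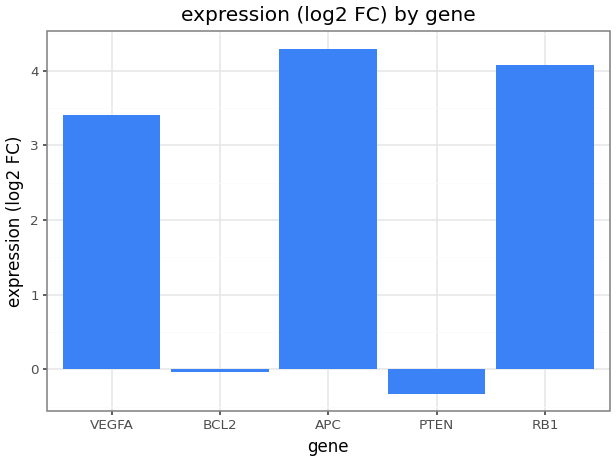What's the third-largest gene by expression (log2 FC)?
VEGFA

Top 4: APC ≈ 4.5, RB1 ≈ 4.0, VEGFA ≈ 3.5, BCL2 ≈ 0.0.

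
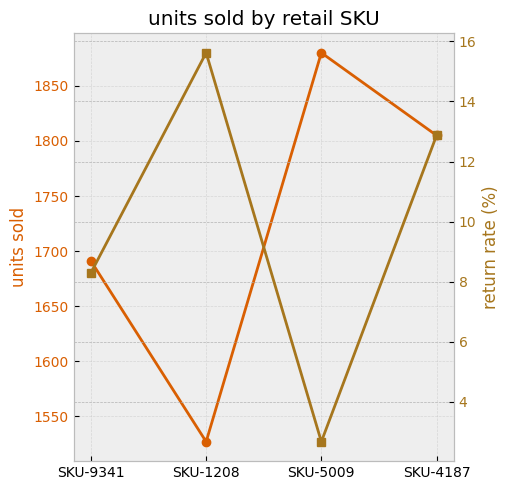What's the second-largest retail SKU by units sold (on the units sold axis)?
Top 3 (on the units sold axis): SKU-5009 ≈ 1900, SKU-4187 ≈ 1800, SKU-9341 ≈ 1700.

SKU-4187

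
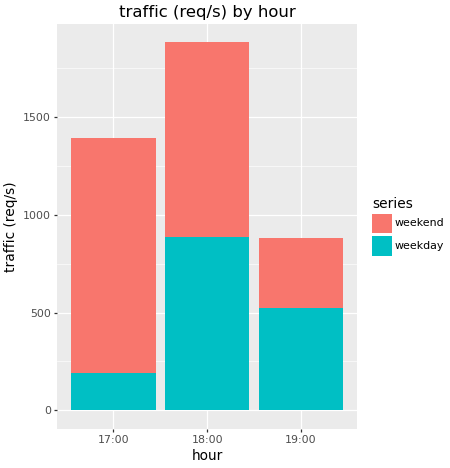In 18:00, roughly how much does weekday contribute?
≈ 800

weekday top ≈ 800, bottom ≈ 0; segment ≈ 800.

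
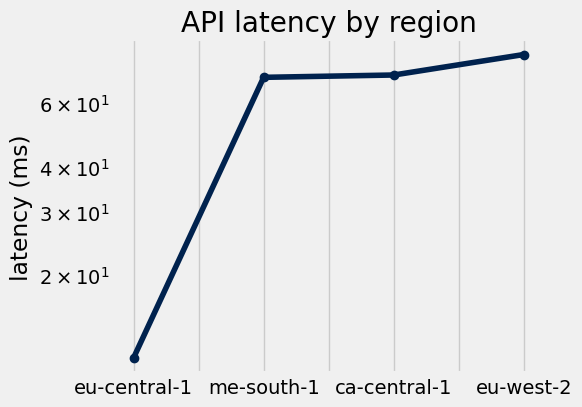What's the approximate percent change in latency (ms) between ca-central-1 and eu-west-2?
ca-central-1 ≈ 70, eu-west-2 ≈ 80; (80 − 70) / 70 ≈ +14.3%.

≈ +14.3%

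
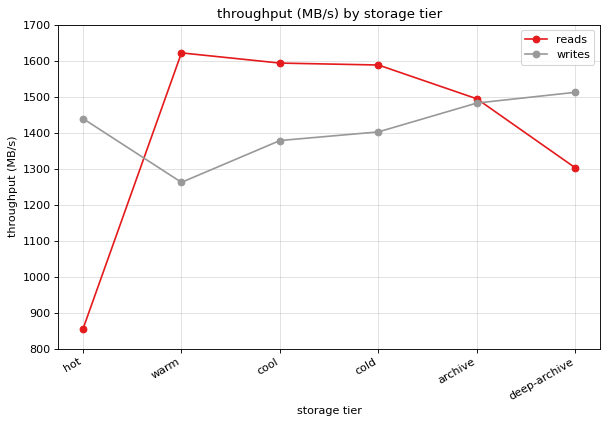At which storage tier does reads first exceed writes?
hot: reads ≈ 900 vs writes ≈ 1400 (not yet); warm: reads ≈ 1600 vs writes ≈ 1300 (first crossover).

warm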